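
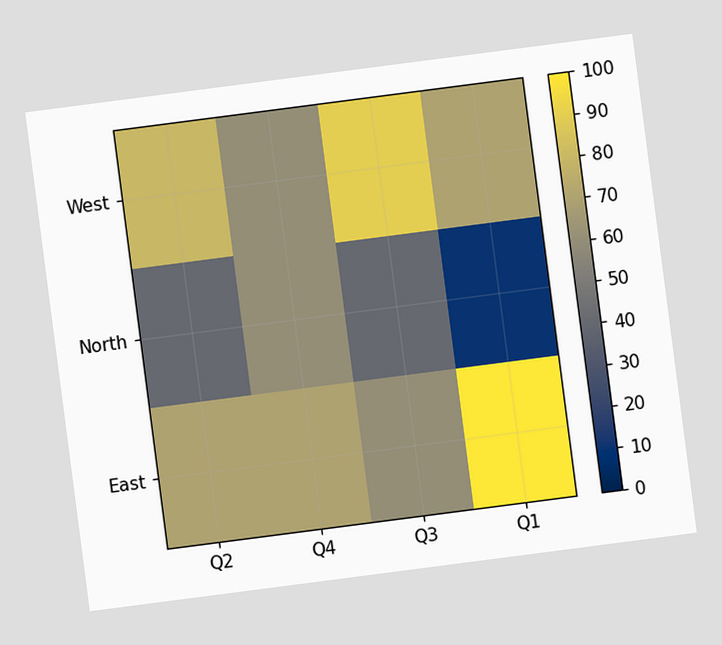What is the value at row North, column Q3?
40

The chart is tilted about 7° counter-clockwise. Matching cell (North, Q3) against the colorbar gives 40.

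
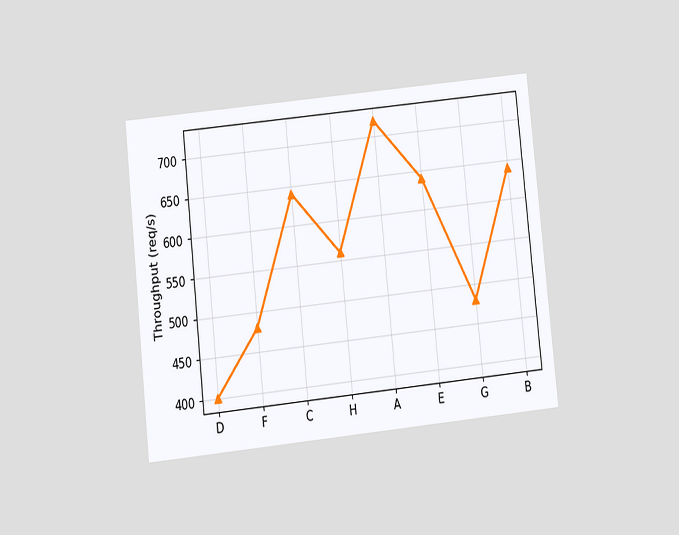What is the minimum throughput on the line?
400req/s

The chart is tilted about 6° counter-clockwise and viewed at a slight angle. The lowest point is at D, and reading across to the y-axis gives 400req/s.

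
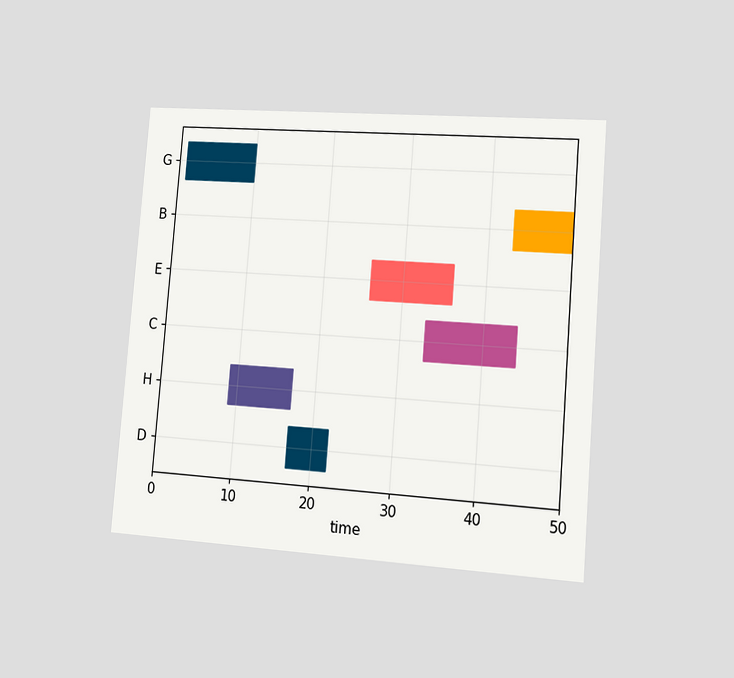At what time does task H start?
The chart is tilted about 5° clockwise and viewed slightly from the right. The H bar begins at t=9.

9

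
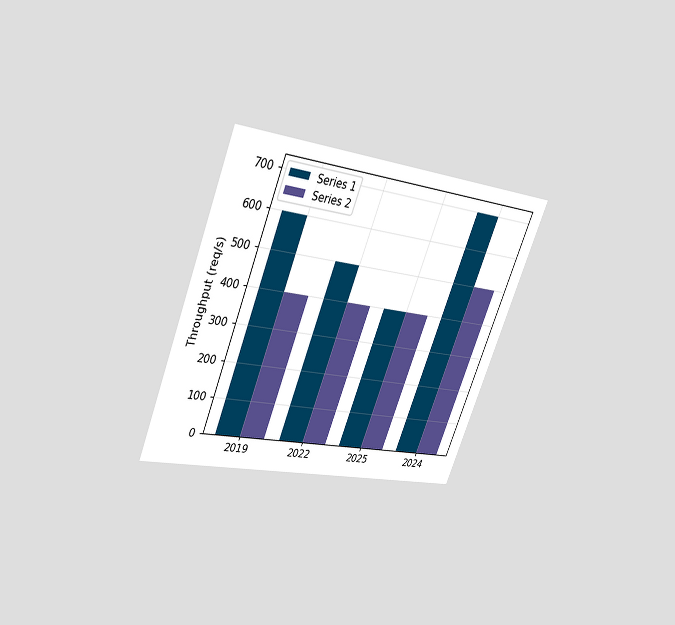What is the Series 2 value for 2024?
500req/s

The chart is tilted about 21° clockwise and viewed slightly from above. The Series 2 bar at 2024 reaches 500req/s on the y-axis.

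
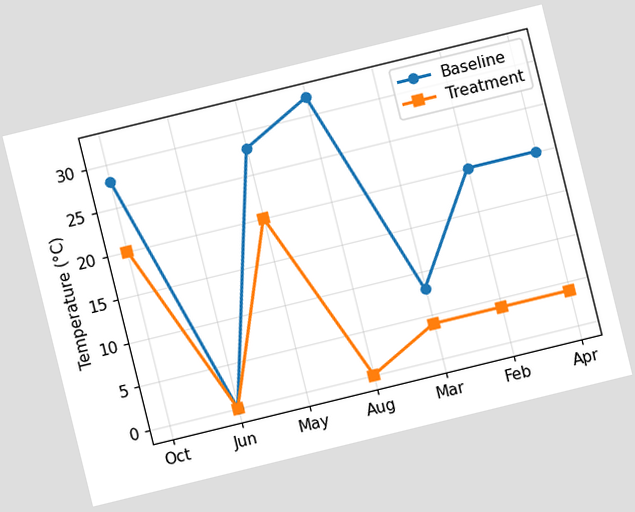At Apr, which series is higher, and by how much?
The chart is tilted about 14° counter-clockwise. At Apr, Baseline sits above the other line by 16°C.

Baseline, by 16°C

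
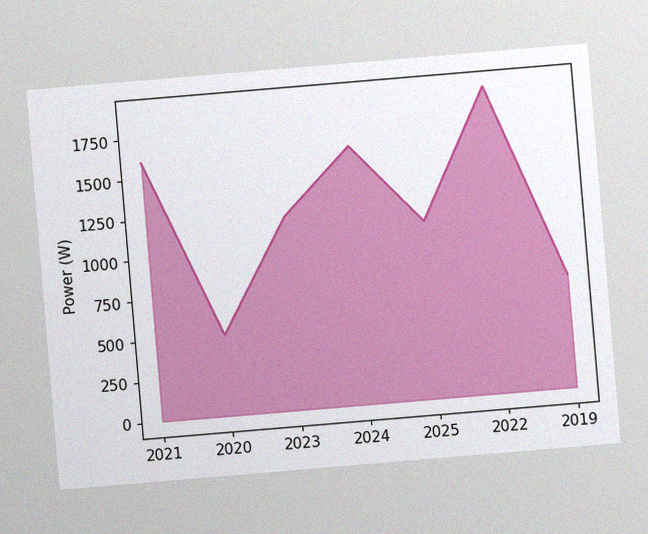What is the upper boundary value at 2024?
1600W

The chart is tilted about 5° counter-clockwise, with some photo noise. At 2024 the upper boundary is at 1600W.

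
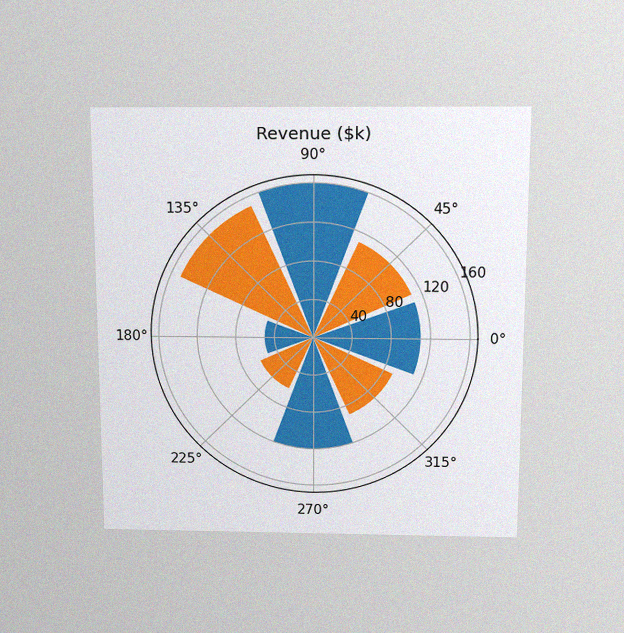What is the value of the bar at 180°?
$50k

The chart is viewed slightly from above, with some photo noise. The bar at 180° reaches $50k on the radial axis.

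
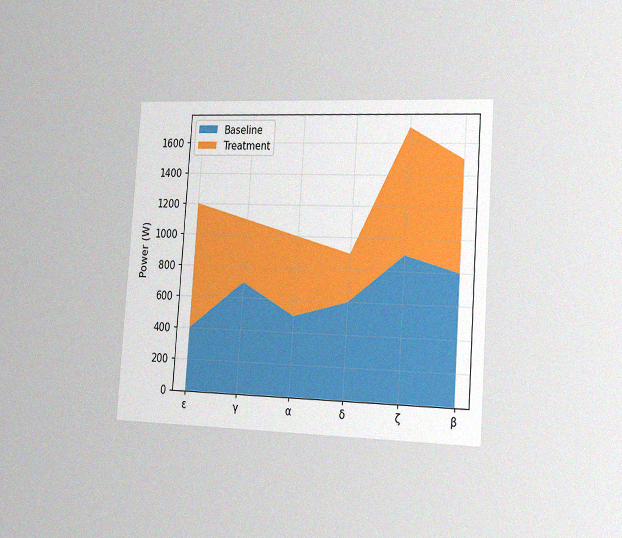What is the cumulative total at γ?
1100W

The chart is tilted about 4° clockwise and viewed slightly from the right, with some photo noise. The stacked total at γ reaches 1100W.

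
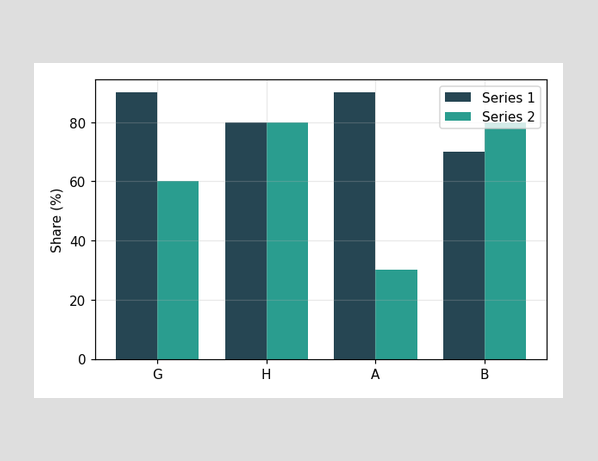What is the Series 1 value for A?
The Series 1 bar at A reaches 90% on the y-axis.

90%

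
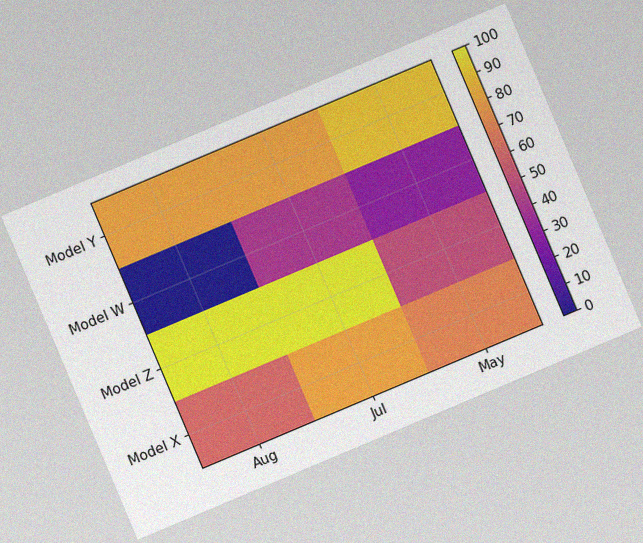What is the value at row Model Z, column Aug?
100

The chart is tilted about 23° counter-clockwise, with some photo noise. Matching cell (Model Z, Aug) against the colorbar gives 100.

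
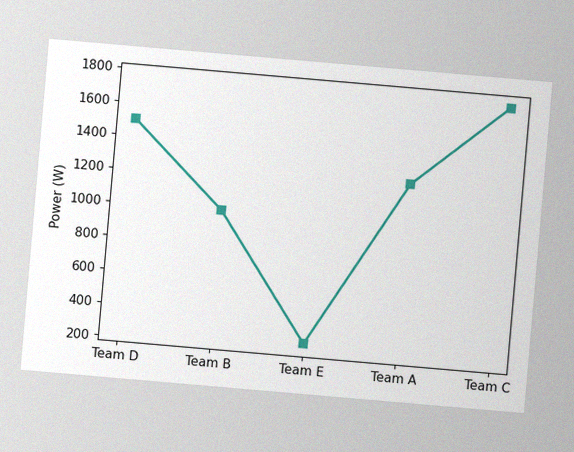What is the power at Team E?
250W

The chart is tilted about 5° clockwise, with some photo noise. At Team E, the line is at 250W.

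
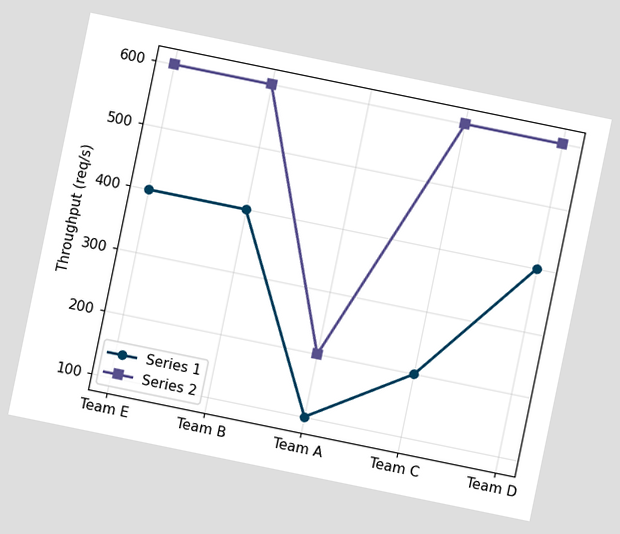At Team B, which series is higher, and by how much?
The chart is tilted about 12° clockwise. At Team B, Series 2 sits above the other line by 200req/s.

Series 2, by 200req/s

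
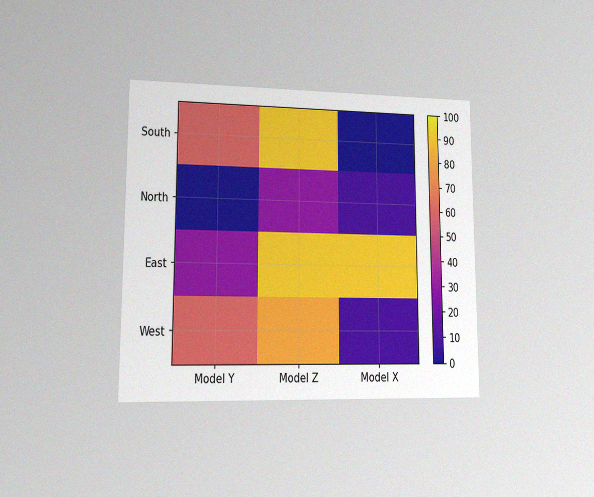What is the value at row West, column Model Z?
80

The chart is viewed at a slight angle, with some photo noise. Matching cell (West, Model Z) against the colorbar gives 80.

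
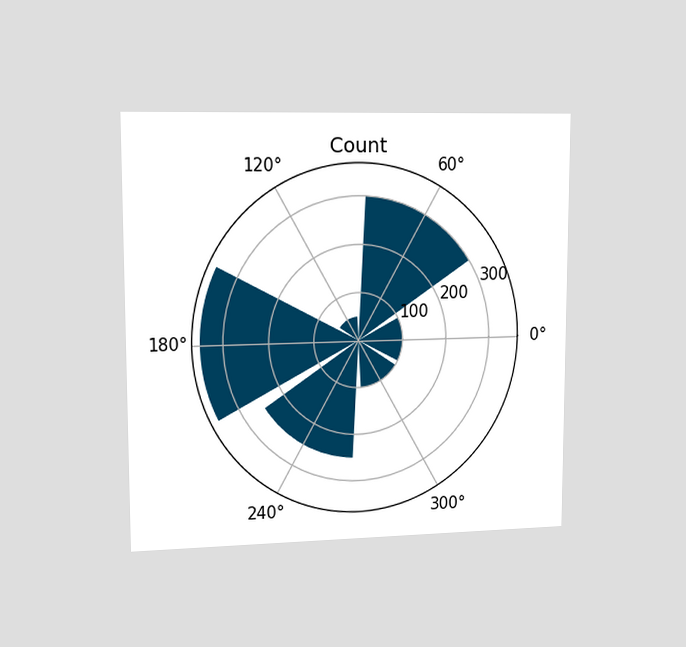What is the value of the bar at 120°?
50

The chart is viewed slightly from the left. The bar at 120° reaches 50 on the radial axis.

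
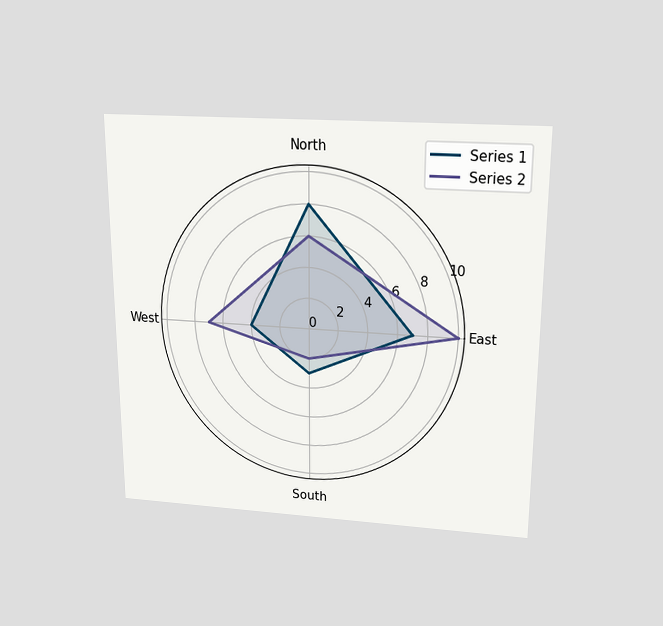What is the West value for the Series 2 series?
The chart is viewed slightly from above. On the West axis, Series 2 reaches 7.

7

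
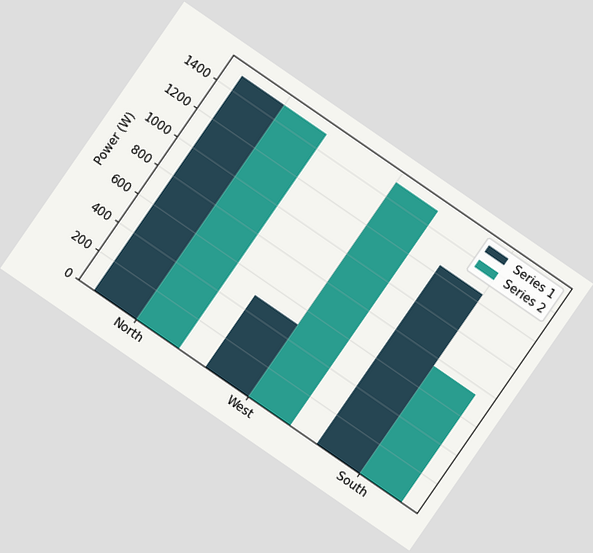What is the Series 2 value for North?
1500W

The chart is tilted about 35° clockwise. The Series 2 bar at North reaches 1500W on the y-axis.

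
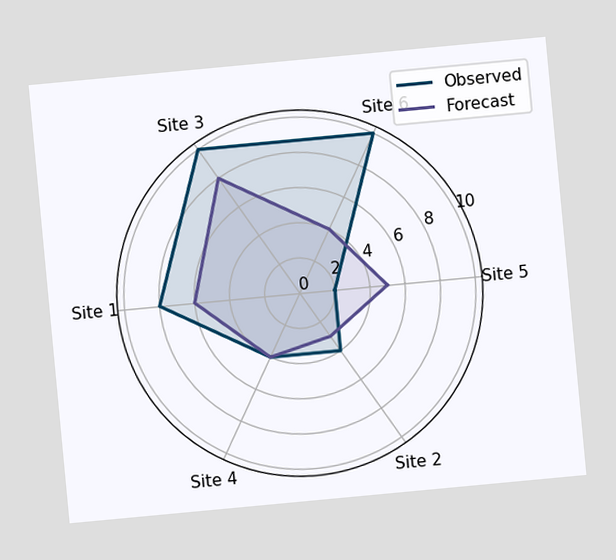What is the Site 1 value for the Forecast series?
The chart is tilted about 5° counter-clockwise. On the Site 1 axis, Forecast reaches 6.

6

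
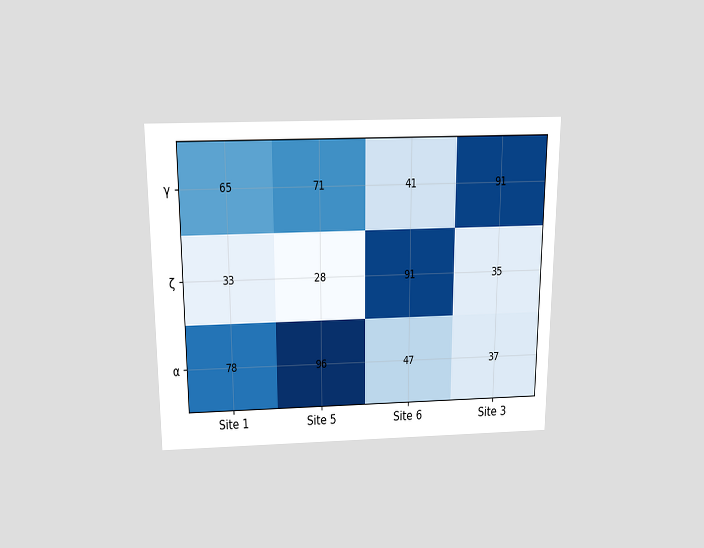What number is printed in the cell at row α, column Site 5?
96

The chart is viewed slightly from above. The (α, Site 5) cell reads 96.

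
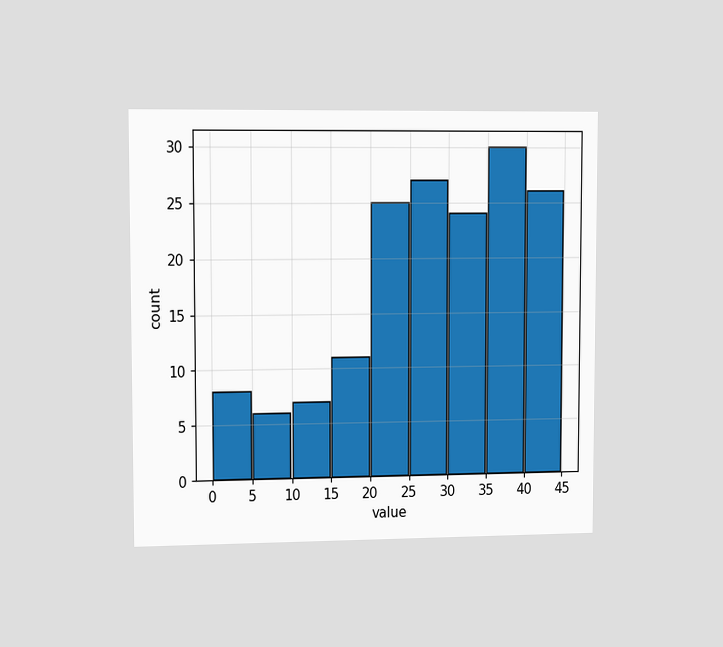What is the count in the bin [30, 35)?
The chart is viewed slightly from the left. The [30, 35) bin has height 24.

24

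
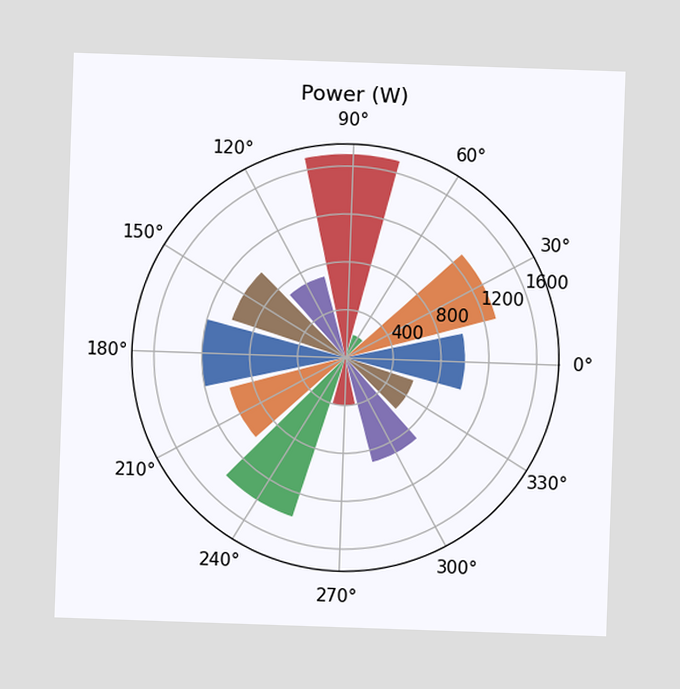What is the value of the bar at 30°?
1300W

The bar at 30° reaches 1300W on the radial axis.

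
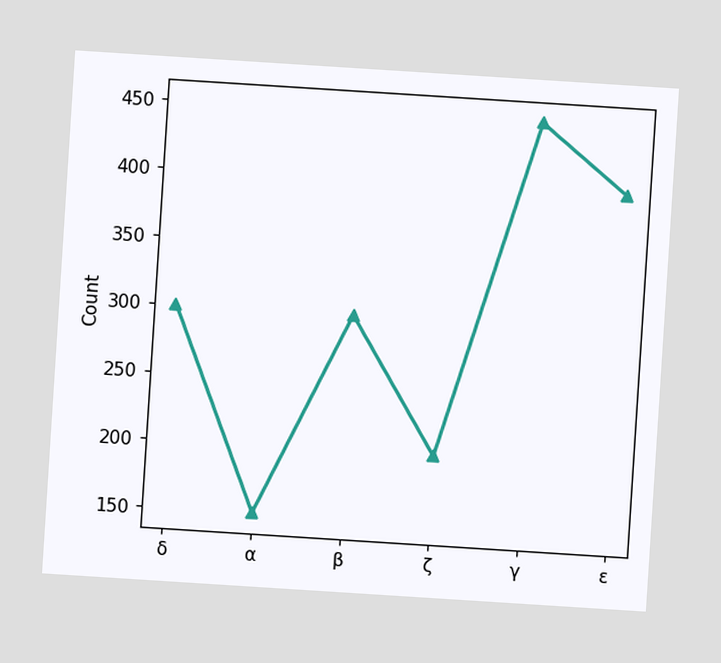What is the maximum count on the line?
The chart is tilted about 4° clockwise. The highest point is at γ, and reading across to the y-axis gives 450.

450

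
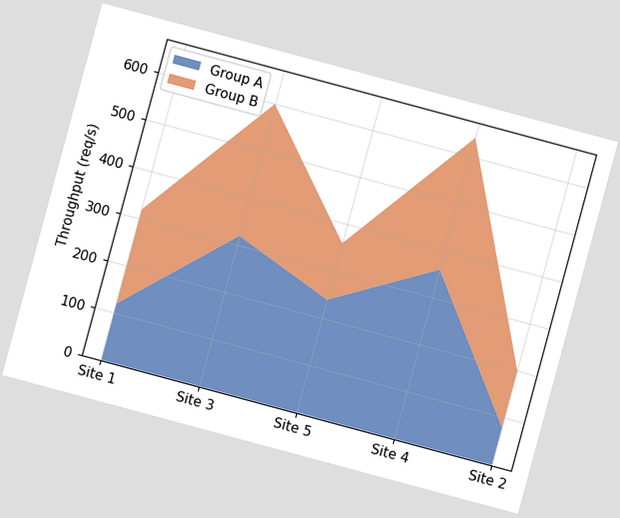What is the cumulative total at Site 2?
200req/s

The chart is tilted about 15° clockwise. The stacked total at Site 2 reaches 200req/s.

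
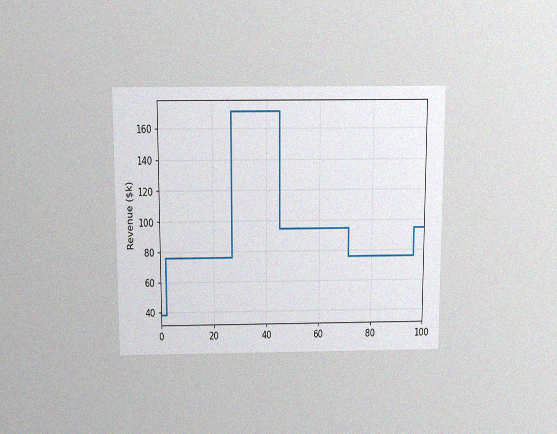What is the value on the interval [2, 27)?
The chart is viewed slightly from above, with some photo noise. On [2, 27) the step sits at $76k.

$76k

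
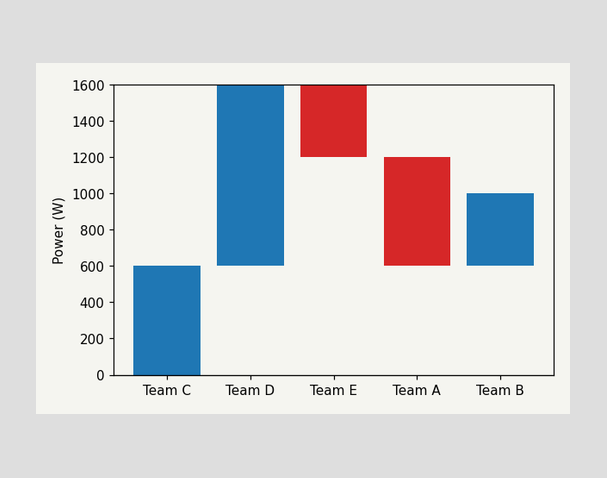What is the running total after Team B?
1000W

After Team B the running total reaches 1000W.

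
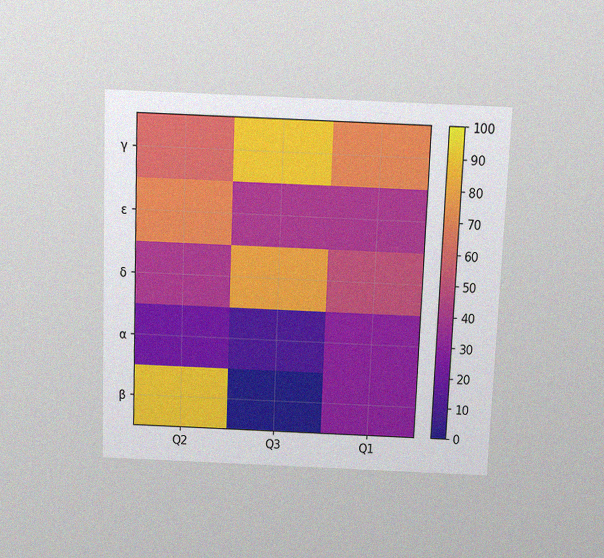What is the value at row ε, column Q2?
70

The chart is tilted about 2° clockwise and viewed slightly from above, with some photo noise. Matching cell (ε, Q2) against the colorbar gives 70.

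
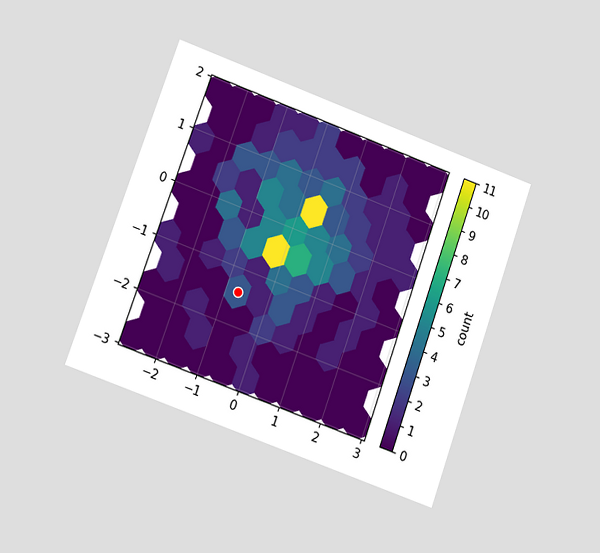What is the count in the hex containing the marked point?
3

The chart is tilted about 20° clockwise and viewed at a slight angle. The marked hex reads 3 on the colorbar.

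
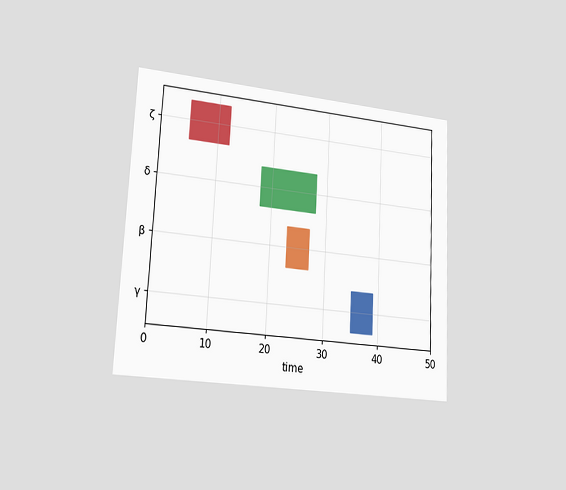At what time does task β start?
23

The chart is tilted about 3° clockwise and viewed slightly from the left. The β bar begins at t=23.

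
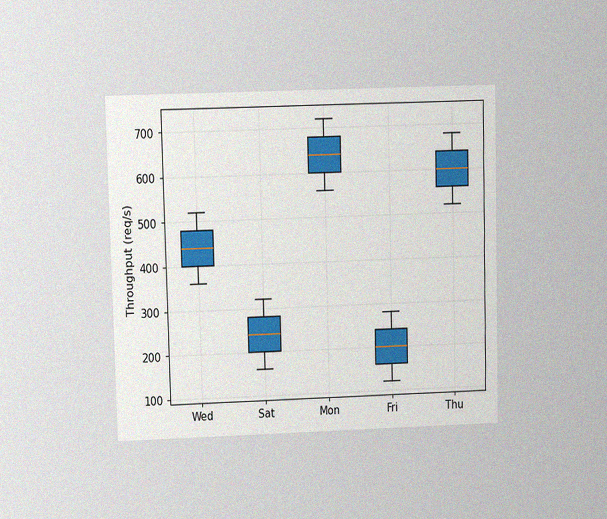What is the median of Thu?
The chart is viewed at a slight angle, with some photo noise. The median line in the Thu box sits at 600req/s.

600req/s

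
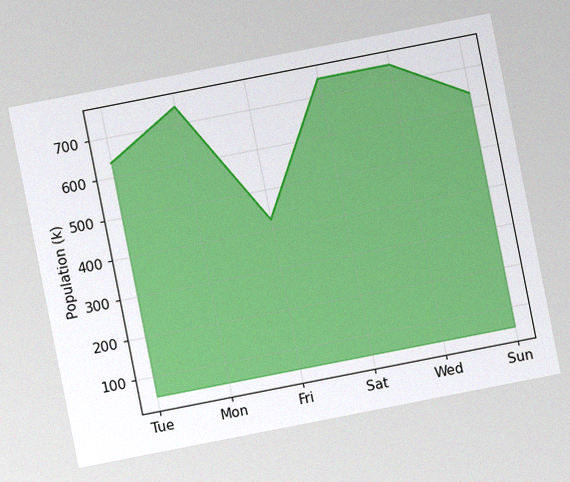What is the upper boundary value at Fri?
The chart is tilted about 11° counter-clockwise, with some photo noise. At Fri the upper boundary is at 424k.

424k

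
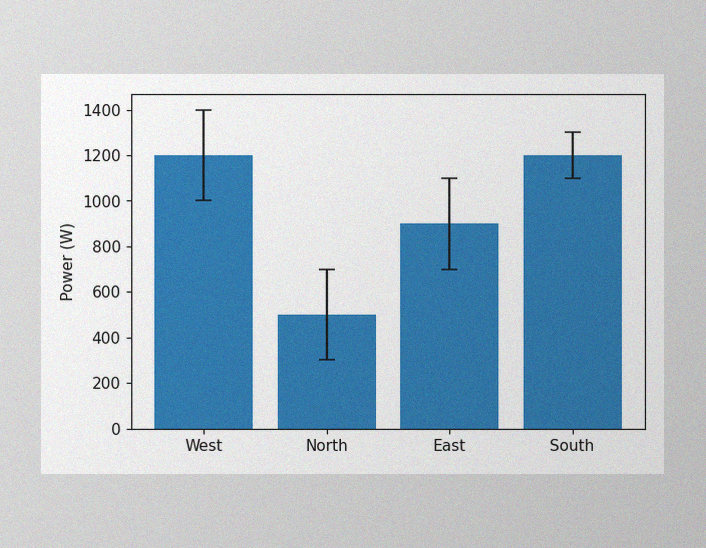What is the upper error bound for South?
The image has some photo noise and uneven lighting. The South bar's upper whisker reaches 1300W.

1300W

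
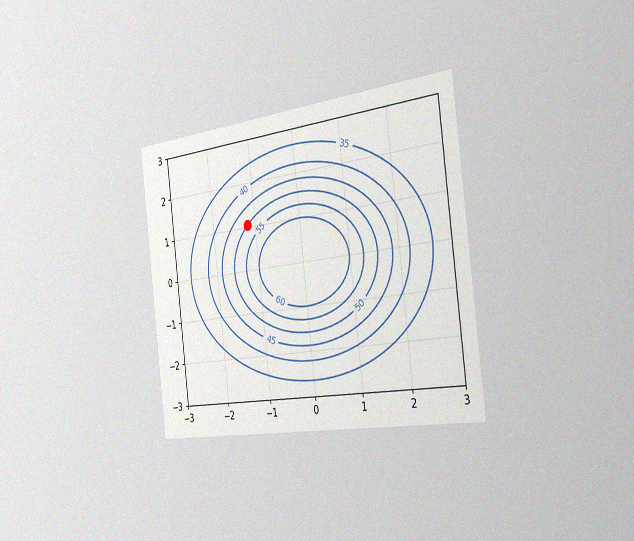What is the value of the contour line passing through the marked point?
50

The chart is tilted about 7° counter-clockwise and viewed slightly from the right, with some photo noise. The marked point sits on the contour labelled 50.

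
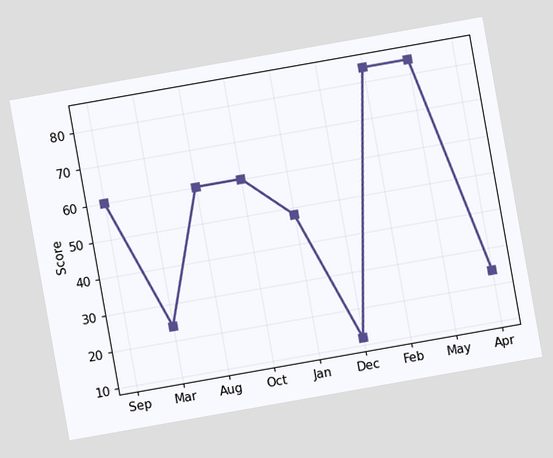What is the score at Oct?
The chart is tilted about 10° counter-clockwise. At Oct, the line is at 60.

60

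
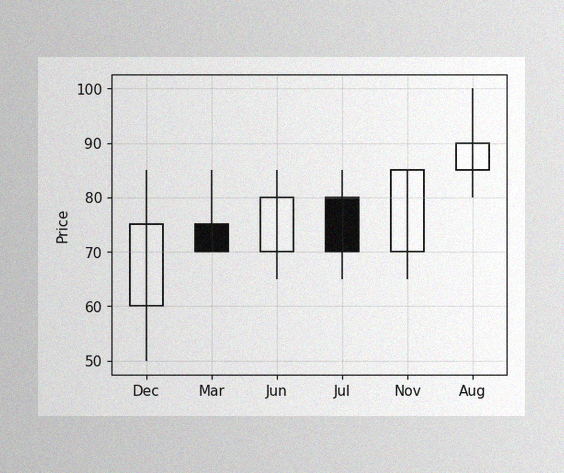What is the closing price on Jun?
80

The image has some photo noise and uneven lighting. The Jun candle closes at 80.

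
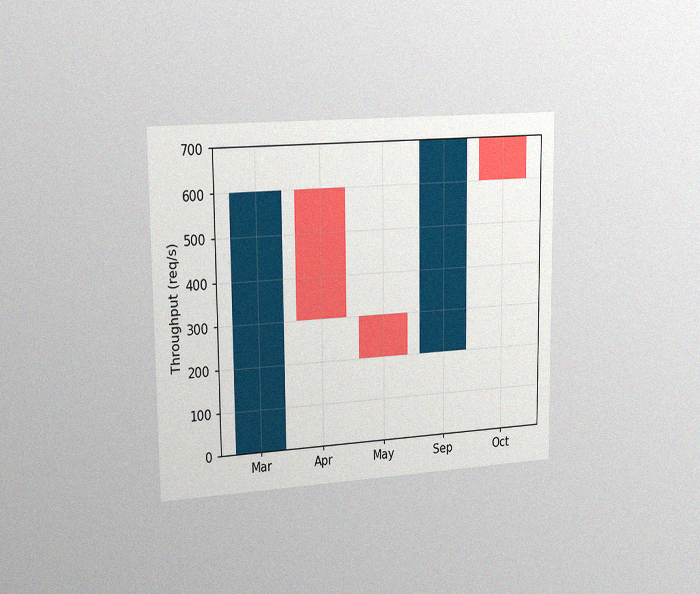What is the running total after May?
The chart is viewed slightly from the left, with some photo noise. After May the running total reaches 200req/s.

200req/s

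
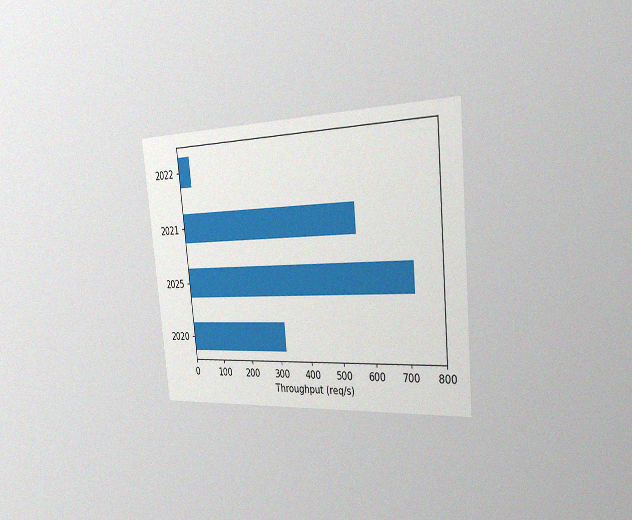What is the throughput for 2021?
The chart is tilted about 6° counter-clockwise and viewed slightly from the right, with some photo noise. Reading along the chart's x-axis, the 2021 bar reaches 560req/s.

560req/s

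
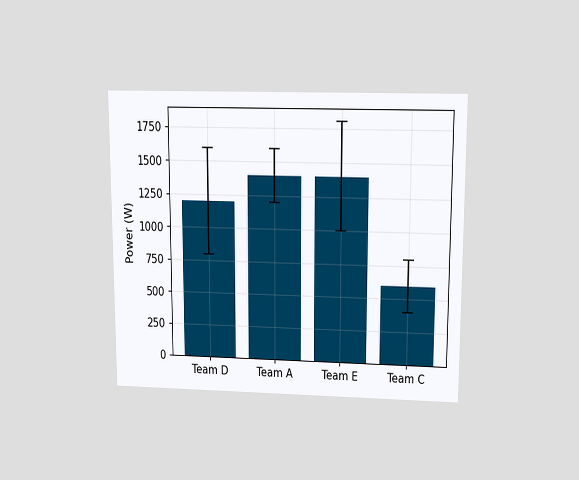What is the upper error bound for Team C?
The chart is viewed slightly from above. The Team C bar's upper whisker reaches 800W.

800W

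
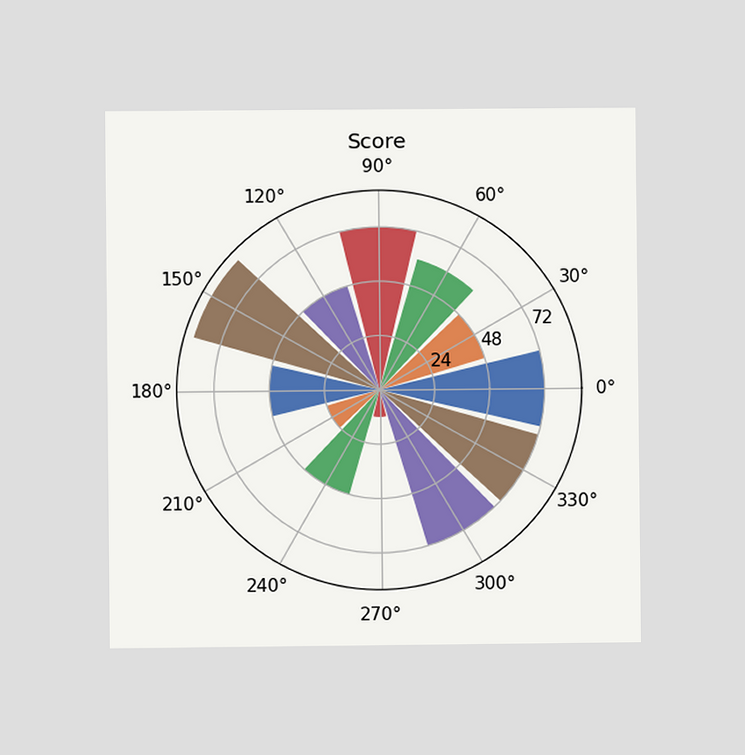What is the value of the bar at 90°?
72

The chart is viewed at a slight angle. The bar at 90° reaches 72 on the radial axis.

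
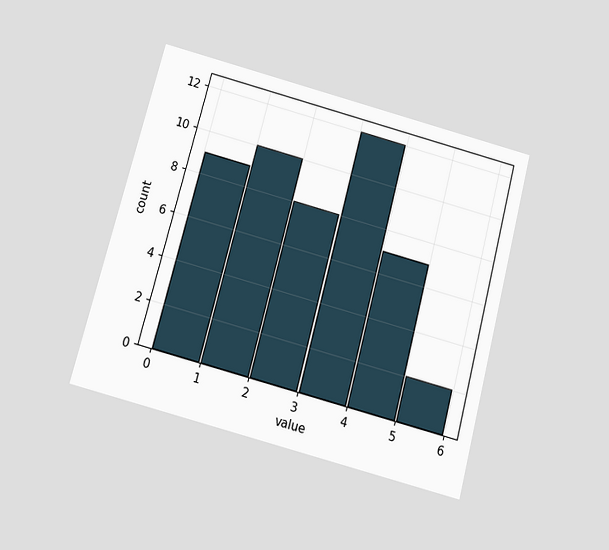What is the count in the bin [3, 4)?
The chart is tilted about 15° clockwise and viewed slightly from below. The [3, 4) bin has height 12.

12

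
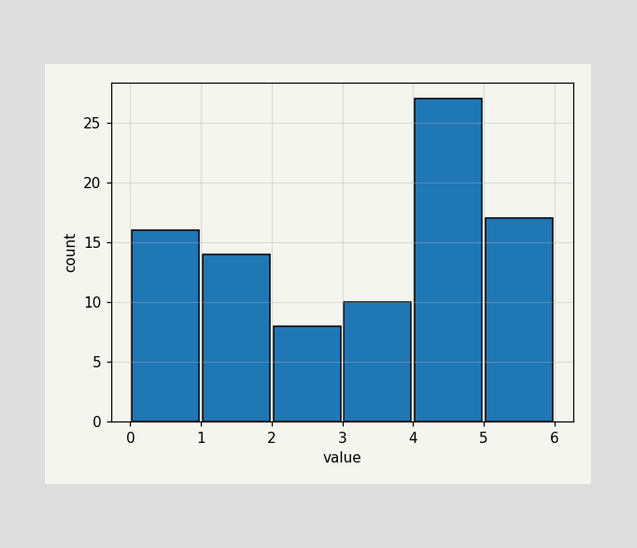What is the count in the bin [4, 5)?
27

The [4, 5) bin has height 27.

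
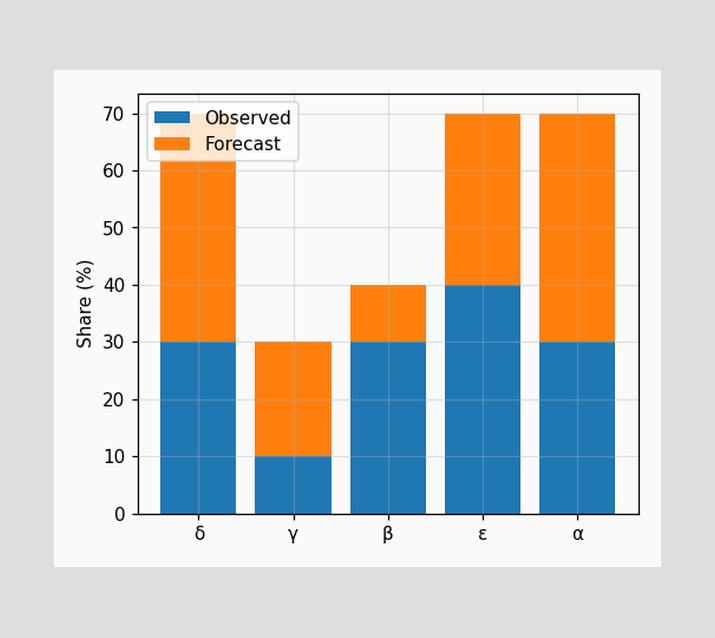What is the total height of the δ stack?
70%

The δ stack's top reaches 70% on the y-axis.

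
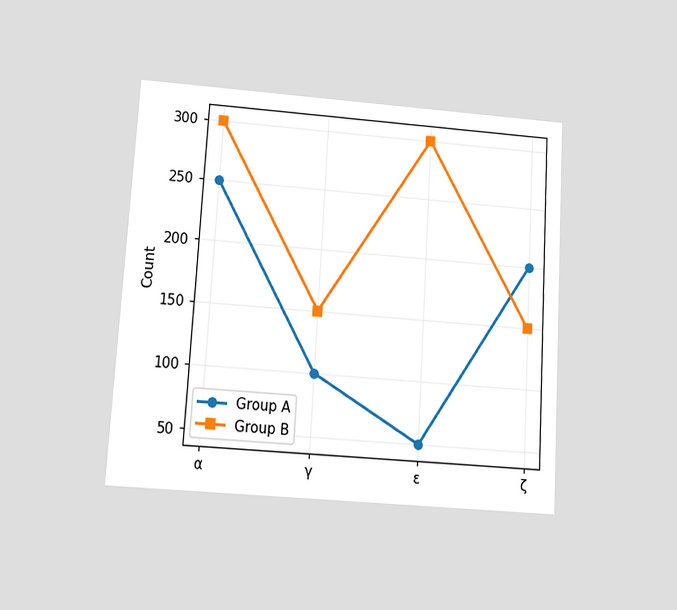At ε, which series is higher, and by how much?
The chart is tilted about 3° clockwise and viewed slightly from below. At ε, Group B sits above the other line by 250.

Group B, by 250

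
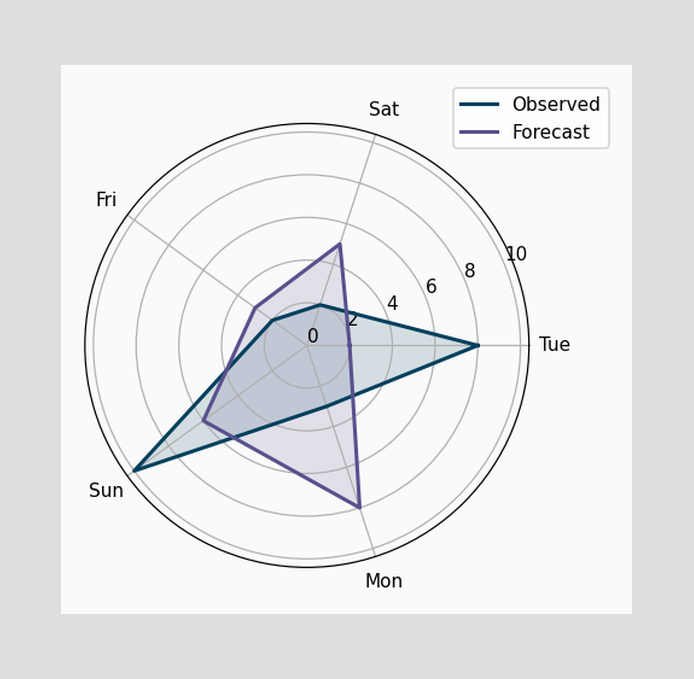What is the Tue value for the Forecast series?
2

On the Tue axis, Forecast reaches 2.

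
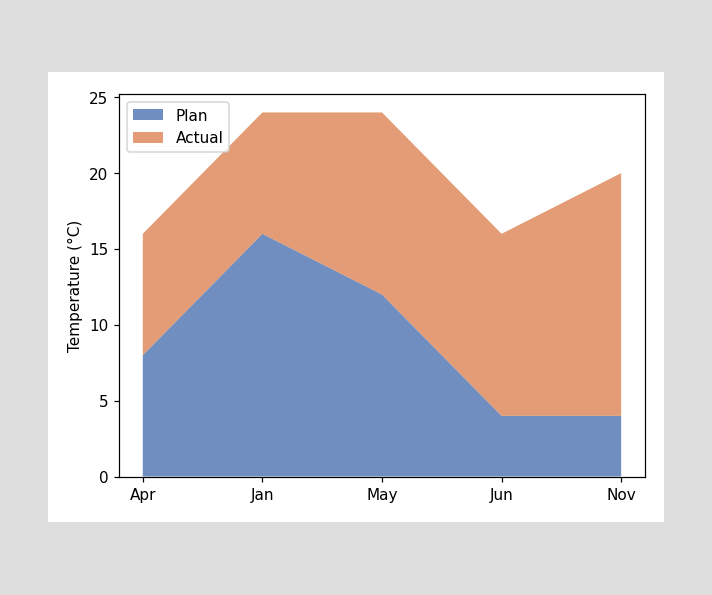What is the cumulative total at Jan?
The stacked total at Jan reaches 24°C.

24°C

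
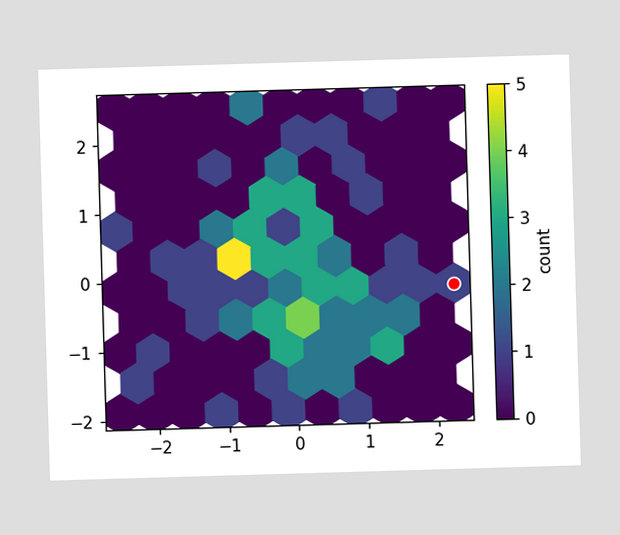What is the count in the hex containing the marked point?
1

The marked hex reads 1 on the colorbar.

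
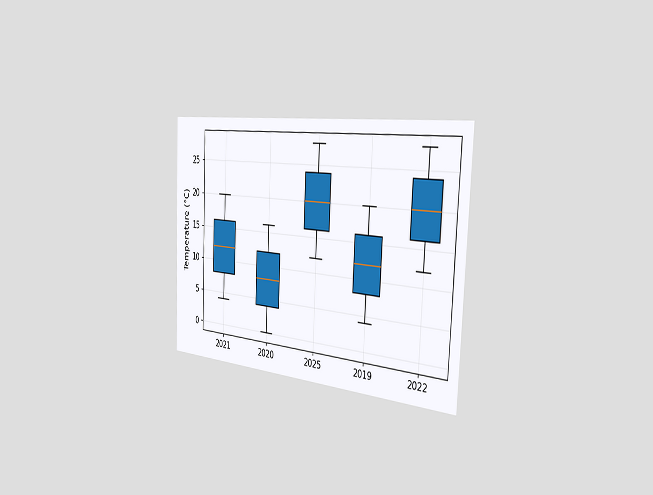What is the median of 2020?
8°C

The chart is tilted about 3° clockwise and viewed slightly from the right. The median line in the 2020 box sits at 8°C.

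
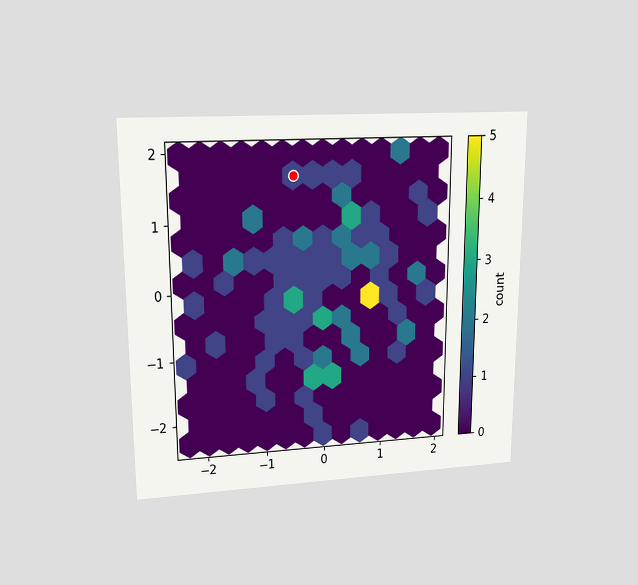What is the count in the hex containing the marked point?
The chart is viewed at a slight angle. The marked hex reads 1 on the colorbar.

1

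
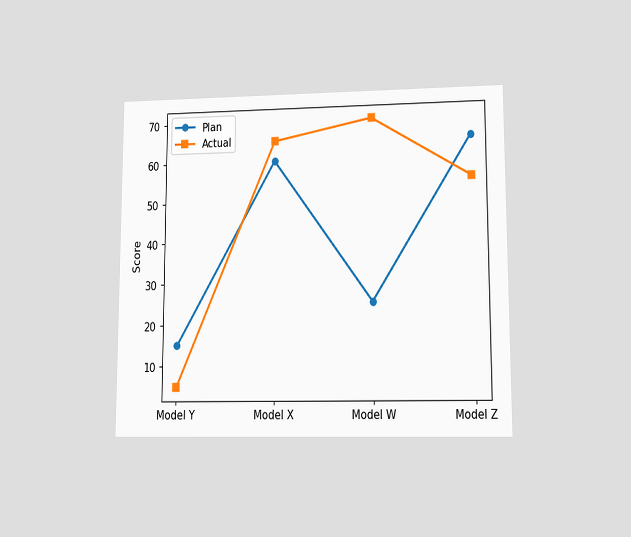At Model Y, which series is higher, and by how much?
The chart is viewed at a slight angle. At Model Y, Plan sits above the other line by 10.

Plan, by 10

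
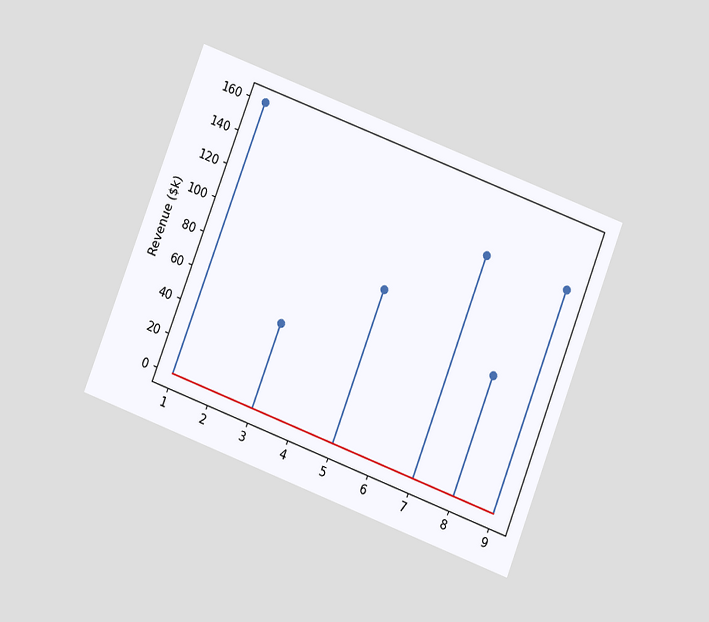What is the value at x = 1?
$160k

The chart is tilted about 21° clockwise and viewed slightly from below. The stem at x=1 reaches $160k.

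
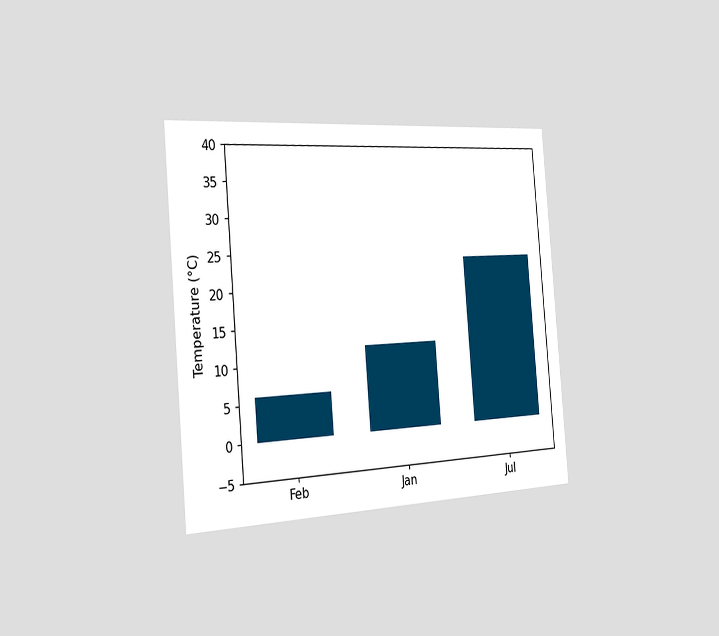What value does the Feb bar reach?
The chart is tilted about 5° counter-clockwise and viewed slightly from the left. Reading along the chart's y-axis, the Feb bar reaches 6°C.

6°C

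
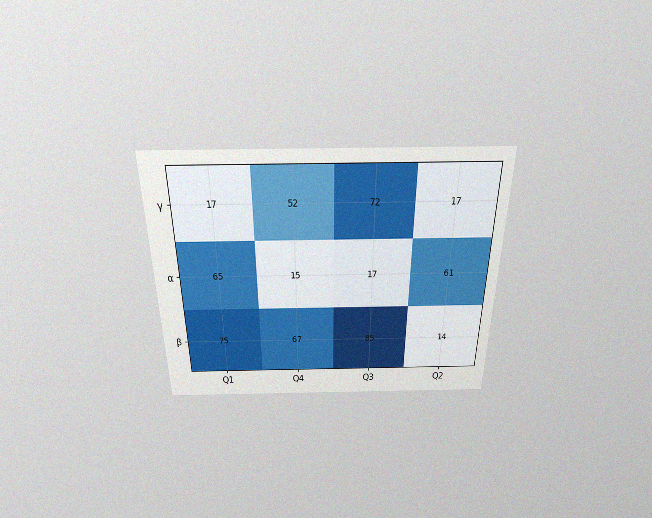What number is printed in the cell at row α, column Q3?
17

The chart is viewed slightly from above, with some photo noise. The (α, Q3) cell reads 17.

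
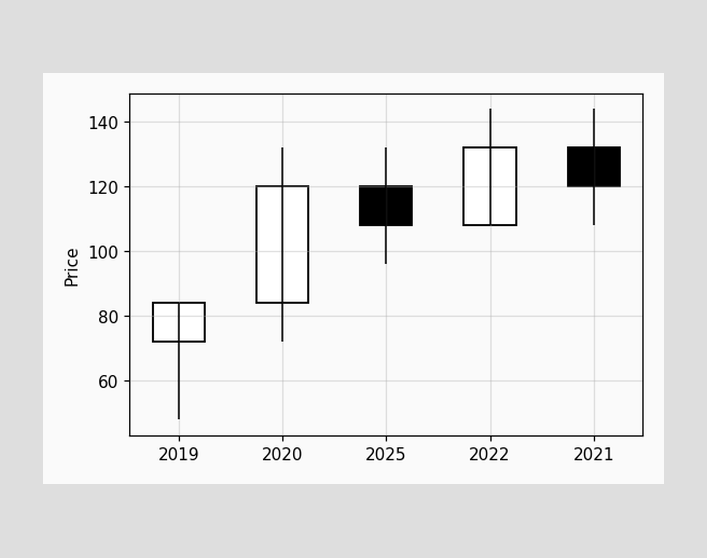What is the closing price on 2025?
The 2025 candle closes at 108.

108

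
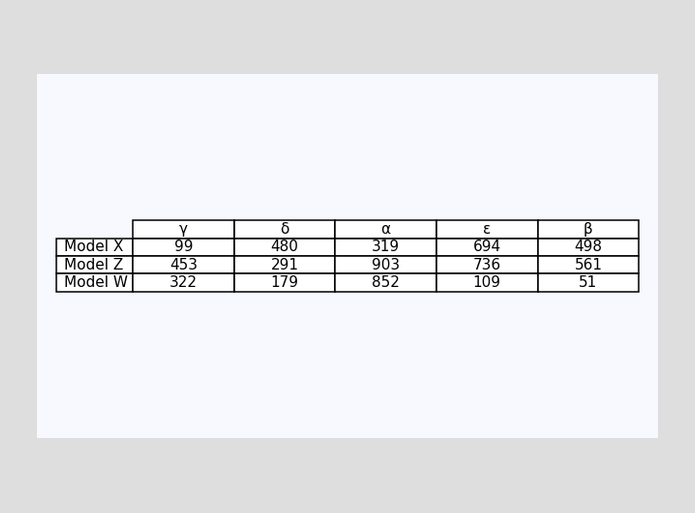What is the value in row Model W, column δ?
The (Model W, δ) cell reads 179.

179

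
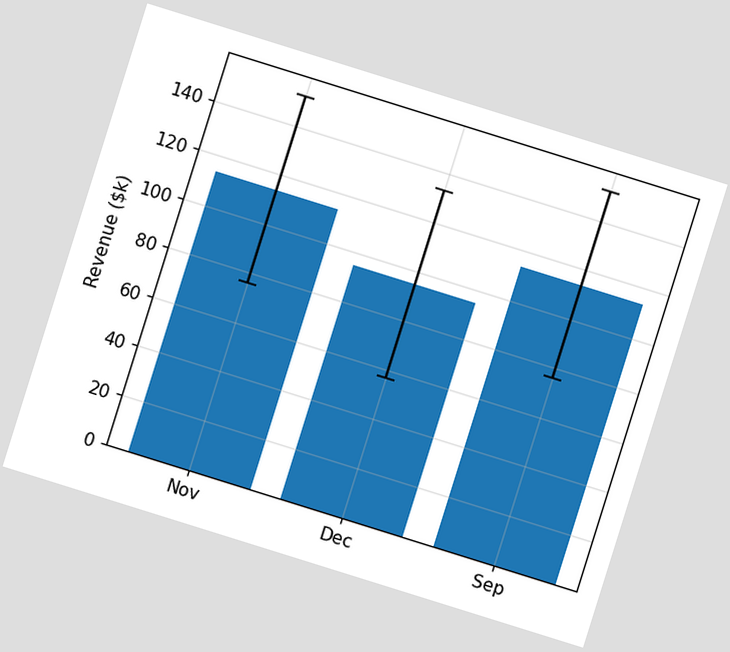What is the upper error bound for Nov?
$152k

The chart is tilted about 17° clockwise. The Nov bar's upper whisker reaches $152k.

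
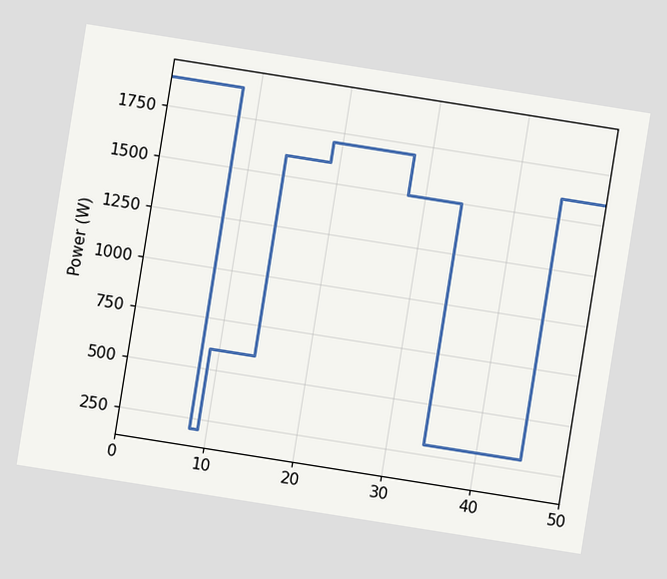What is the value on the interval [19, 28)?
1700W

The chart is tilted about 9° clockwise. On [19, 28) the step sits at 1700W.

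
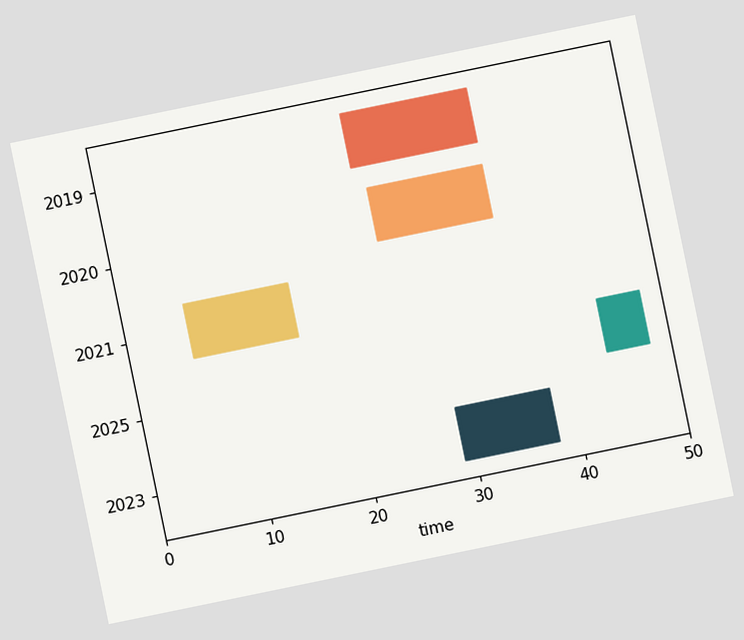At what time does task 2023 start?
29

The chart is tilted about 12° counter-clockwise. The 2023 bar begins at t=29.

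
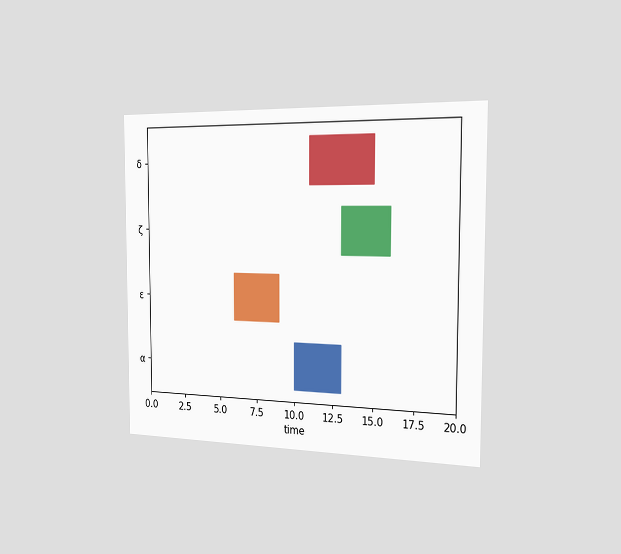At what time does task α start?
The chart is viewed slightly from the right. The α bar begins at t=10.

10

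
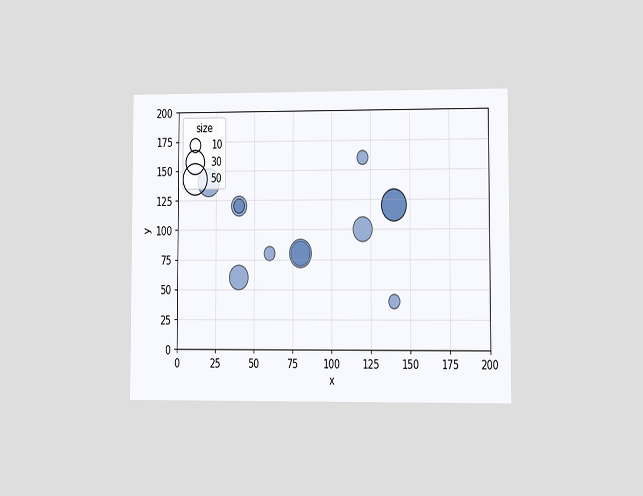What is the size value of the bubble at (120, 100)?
The chart is viewed at a slight angle. Matching the bubble at (120, 100) against the size legend gives 30.

30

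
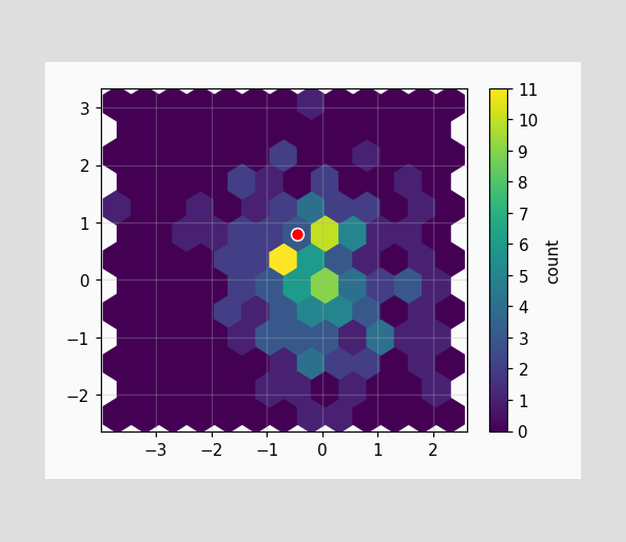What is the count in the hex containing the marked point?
3

The marked hex reads 3 on the colorbar.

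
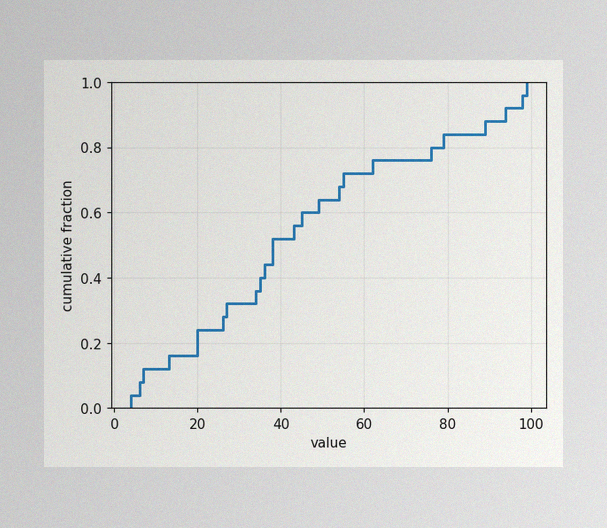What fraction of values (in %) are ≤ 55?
The image has some photo noise and uneven lighting. At x=55 the ECDF step is at 72%.

72%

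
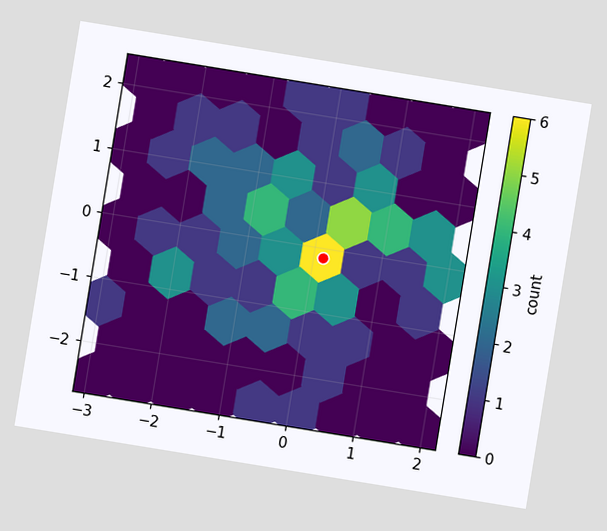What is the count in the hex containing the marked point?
The chart is tilted about 9° clockwise. The marked hex reads 6 on the colorbar.

6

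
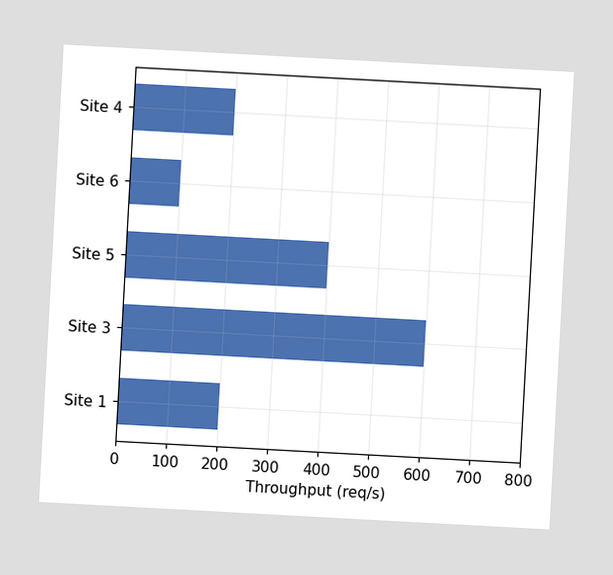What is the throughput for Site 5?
400req/s

The chart is tilted about 3° clockwise. Reading along the chart's x-axis, the Site 5 bar reaches 400req/s.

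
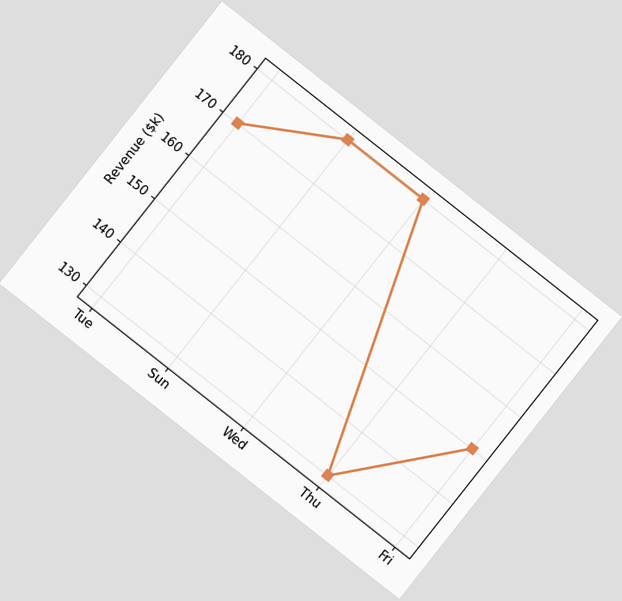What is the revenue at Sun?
The chart is tilted about 38° clockwise. At Sun, the line is at $180k.

$180k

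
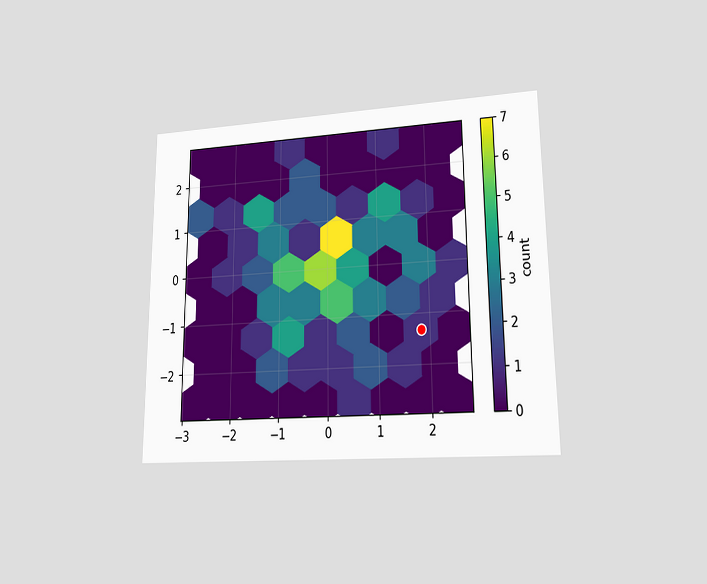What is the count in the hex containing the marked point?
1

The chart is viewed at a slight angle. The marked hex reads 1 on the colorbar.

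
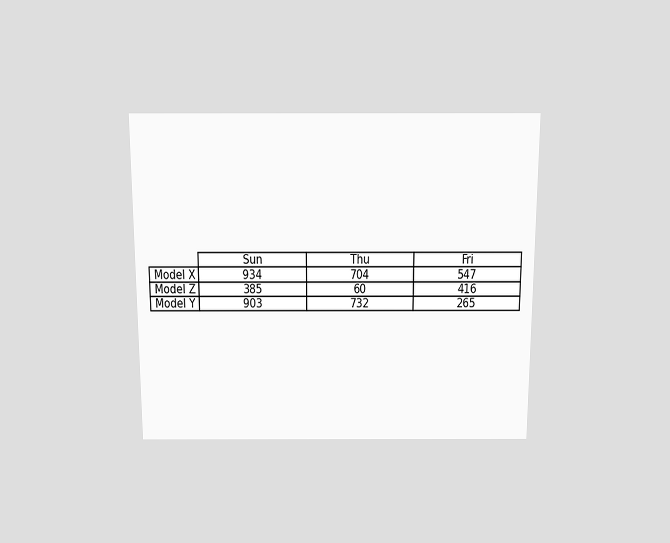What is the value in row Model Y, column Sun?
903

The chart is viewed slightly from above. The (Model Y, Sun) cell reads 903.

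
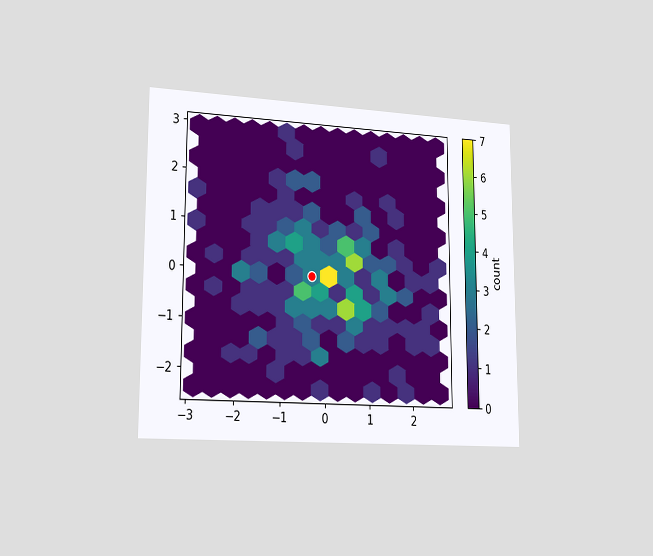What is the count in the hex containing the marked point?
The chart is viewed slightly from the left. The marked hex reads 3 on the colorbar.

3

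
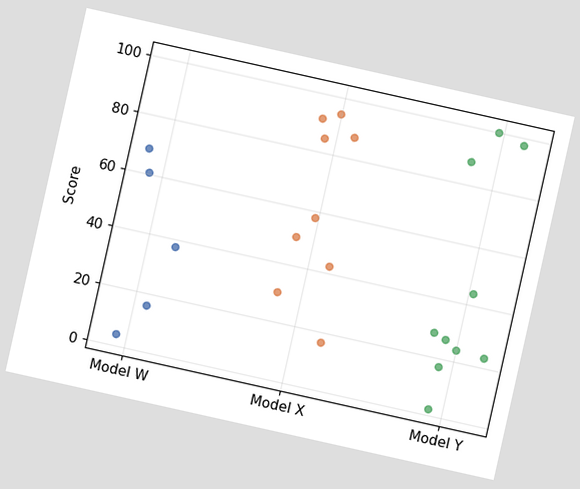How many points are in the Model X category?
The chart is tilted about 13° clockwise. Counting the markers in the Model X column gives 9.

9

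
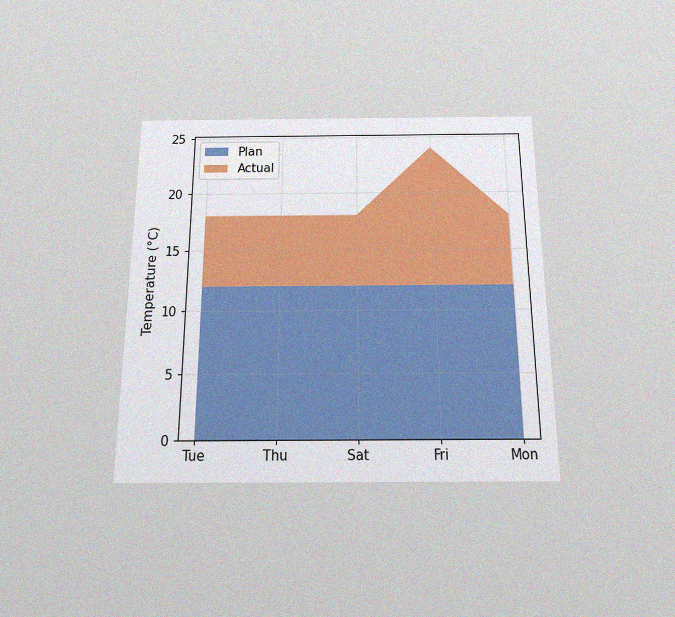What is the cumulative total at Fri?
24°C

The chart is viewed slightly from below, with some photo noise. The stacked total at Fri reaches 24°C.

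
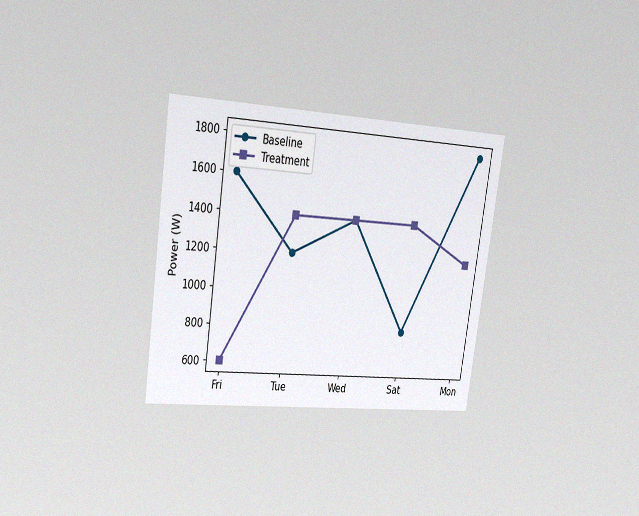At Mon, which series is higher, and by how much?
Baseline, by 600W

The chart is tilted about 8° clockwise and viewed slightly from the left, with some photo noise. At Mon, Baseline sits above the other line by 600W.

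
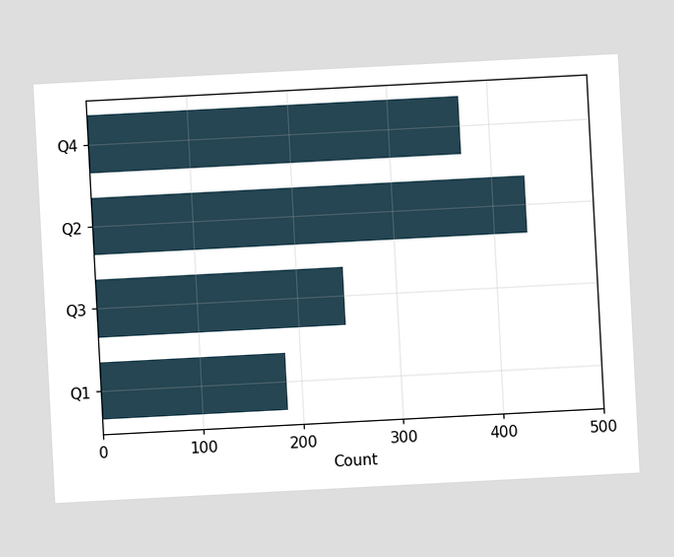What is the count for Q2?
434

The chart is tilted about 3° counter-clockwise. Reading along the chart's x-axis, the Q2 bar reaches 434.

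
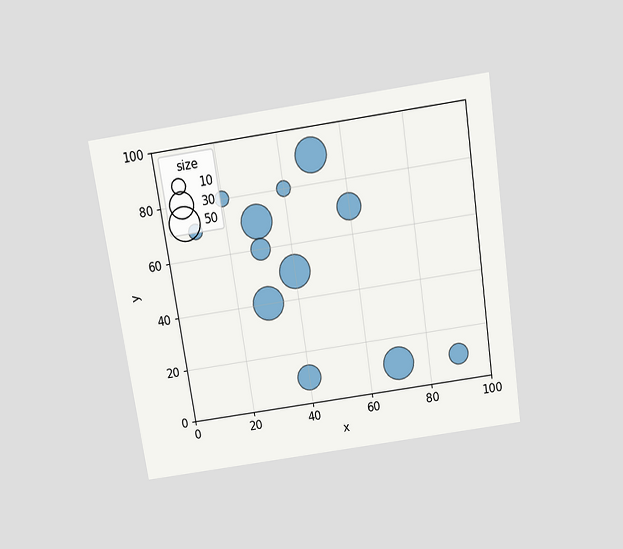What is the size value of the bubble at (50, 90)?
The chart is tilted about 8° counter-clockwise and viewed slightly from above. Matching the bubble at (50, 90) against the size legend gives 50.

50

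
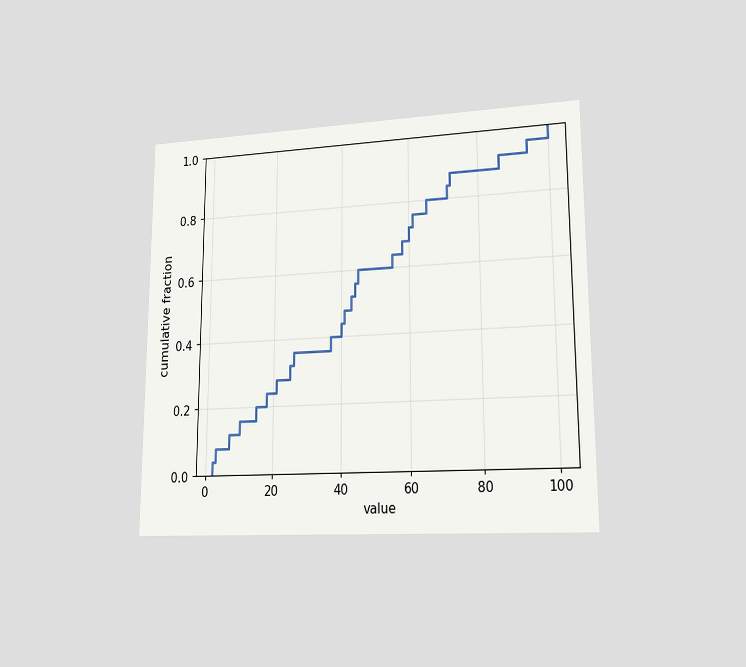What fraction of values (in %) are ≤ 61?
76%

The chart is viewed at a slight angle. At x=61 the ECDF step is at 76%.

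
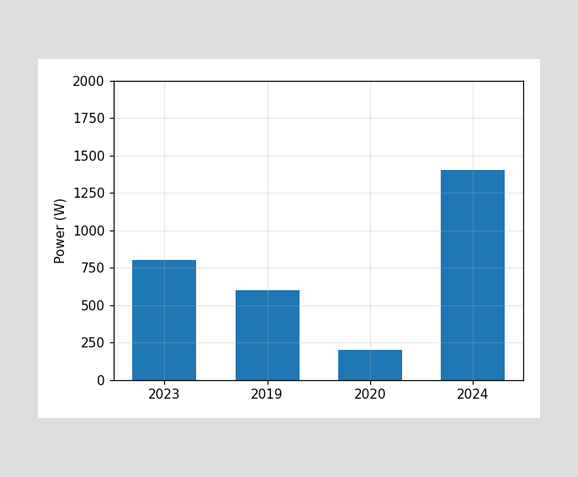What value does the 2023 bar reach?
800W

Reading along the chart's y-axis, the 2023 bar reaches 800W.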